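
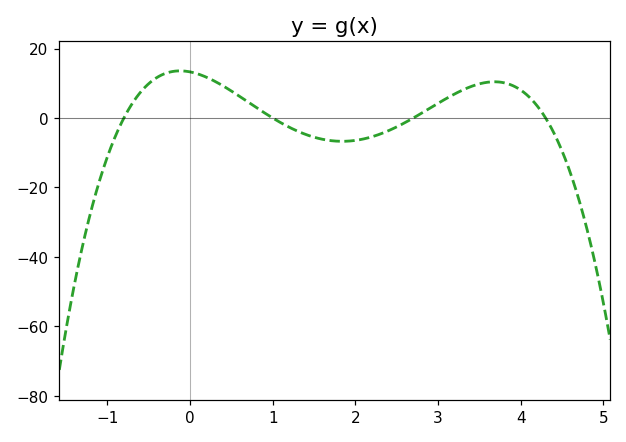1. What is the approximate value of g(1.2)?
-2.66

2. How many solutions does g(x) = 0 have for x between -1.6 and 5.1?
4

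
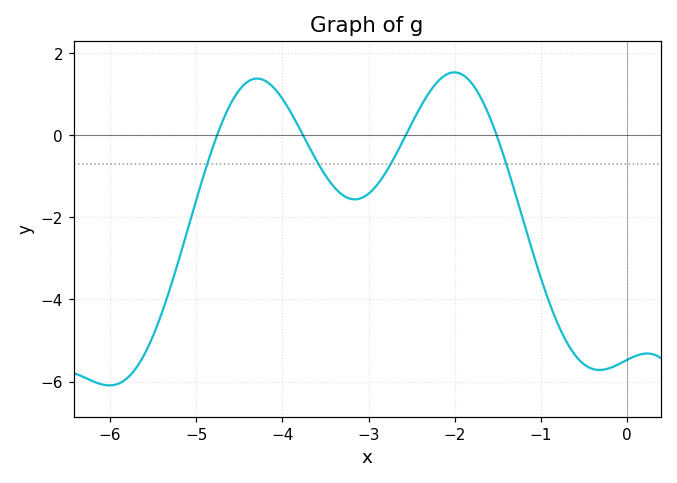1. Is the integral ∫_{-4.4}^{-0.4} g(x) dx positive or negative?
negative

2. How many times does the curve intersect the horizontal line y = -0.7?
4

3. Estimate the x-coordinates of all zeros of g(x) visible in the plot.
-4.8, -3.8, -2.6, -1.5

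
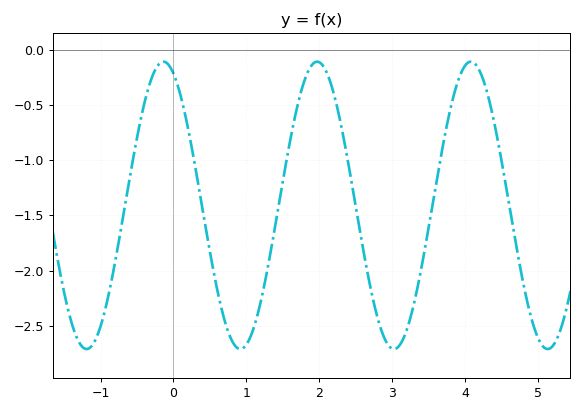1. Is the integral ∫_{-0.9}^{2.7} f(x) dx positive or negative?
negative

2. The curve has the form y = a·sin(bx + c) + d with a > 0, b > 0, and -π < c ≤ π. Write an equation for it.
y = 1.3sin(2.98x + 1.98) - 1.41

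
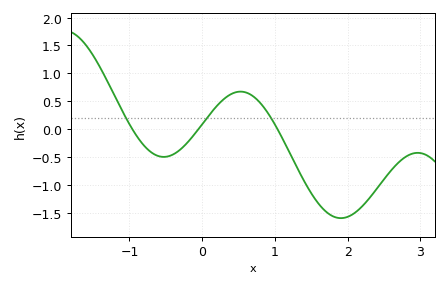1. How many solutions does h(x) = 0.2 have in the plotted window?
3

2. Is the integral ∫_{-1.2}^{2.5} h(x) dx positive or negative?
negative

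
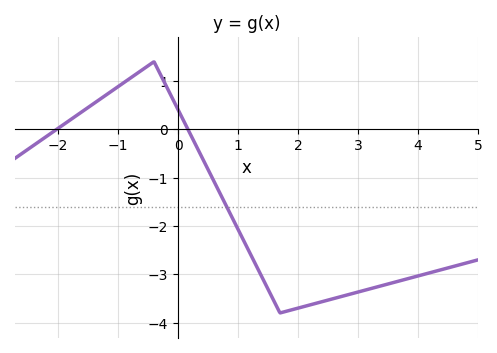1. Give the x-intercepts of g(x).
-2, 0.2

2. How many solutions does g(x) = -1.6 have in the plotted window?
1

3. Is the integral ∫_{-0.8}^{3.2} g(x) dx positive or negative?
negative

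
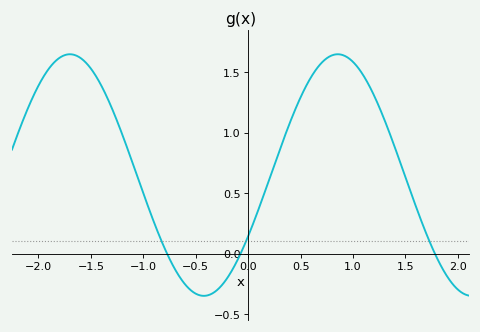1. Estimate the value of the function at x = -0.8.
0.05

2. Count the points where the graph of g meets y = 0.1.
3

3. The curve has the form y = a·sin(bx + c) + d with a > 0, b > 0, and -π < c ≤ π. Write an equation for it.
y = 1sin(2.46x - 0.53) + 0.65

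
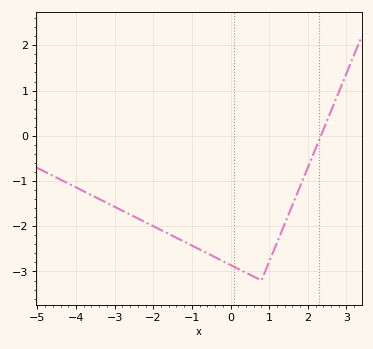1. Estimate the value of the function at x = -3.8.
-1.23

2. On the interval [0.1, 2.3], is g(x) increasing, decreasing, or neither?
neither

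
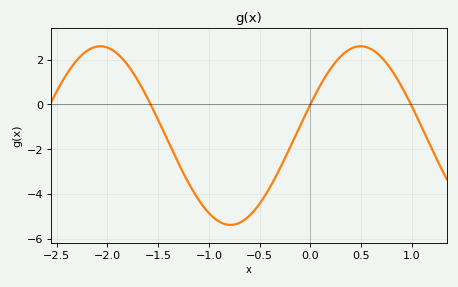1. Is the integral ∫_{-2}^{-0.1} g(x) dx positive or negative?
negative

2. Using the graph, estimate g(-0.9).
-5.22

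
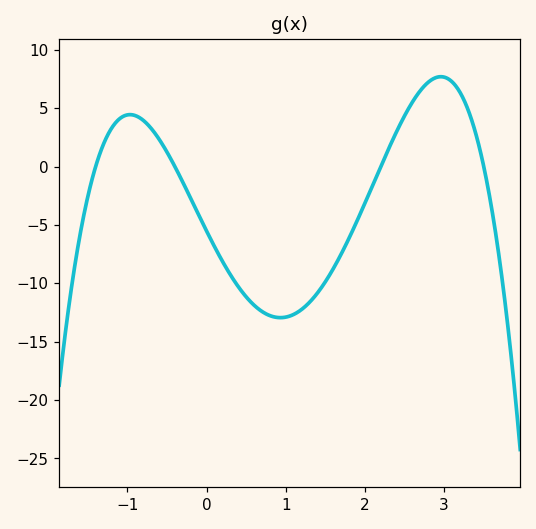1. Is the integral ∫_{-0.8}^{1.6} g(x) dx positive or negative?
negative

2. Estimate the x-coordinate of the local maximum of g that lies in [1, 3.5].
2.96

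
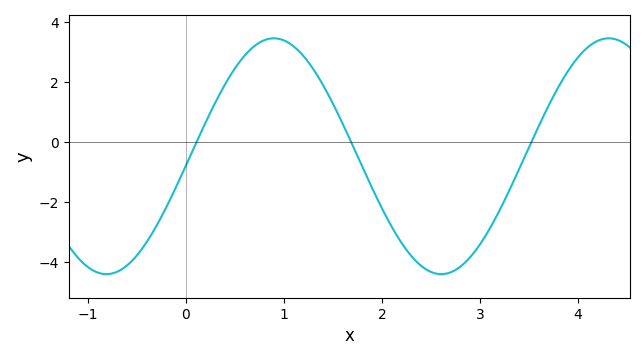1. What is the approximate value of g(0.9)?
3.4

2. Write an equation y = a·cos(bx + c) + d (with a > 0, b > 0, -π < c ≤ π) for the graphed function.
y = 3.94cos(1.8x - 1.6) - 0.47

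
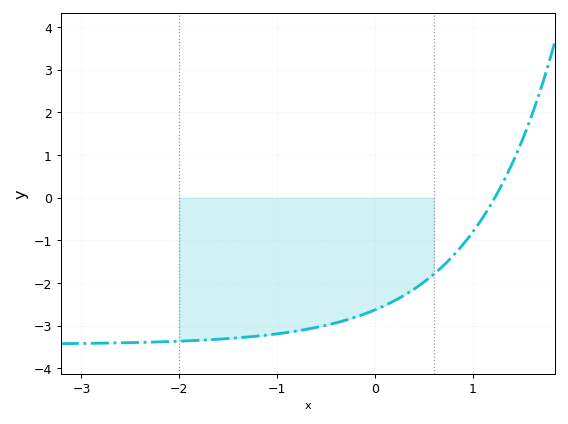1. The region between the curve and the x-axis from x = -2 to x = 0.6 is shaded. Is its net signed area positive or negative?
negative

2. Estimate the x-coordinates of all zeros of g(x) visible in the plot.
1.23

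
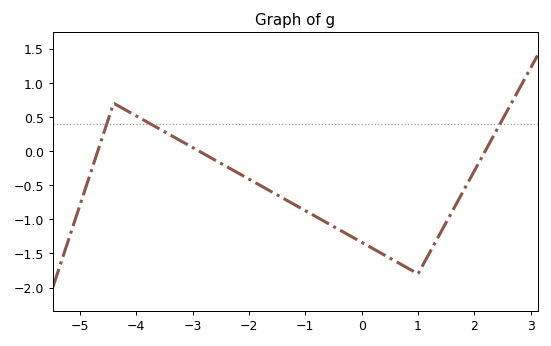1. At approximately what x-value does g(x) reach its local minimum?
1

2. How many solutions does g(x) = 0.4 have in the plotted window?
3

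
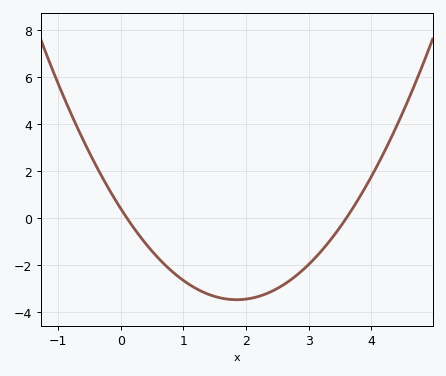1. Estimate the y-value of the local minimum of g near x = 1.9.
-3.46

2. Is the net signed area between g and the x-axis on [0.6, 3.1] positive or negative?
negative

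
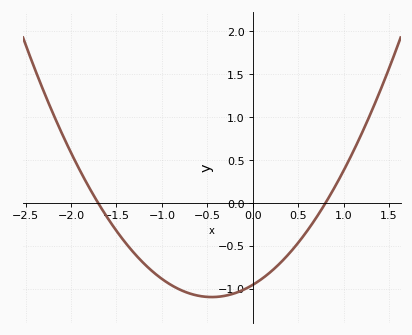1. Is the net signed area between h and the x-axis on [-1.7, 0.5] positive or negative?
negative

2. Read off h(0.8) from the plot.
0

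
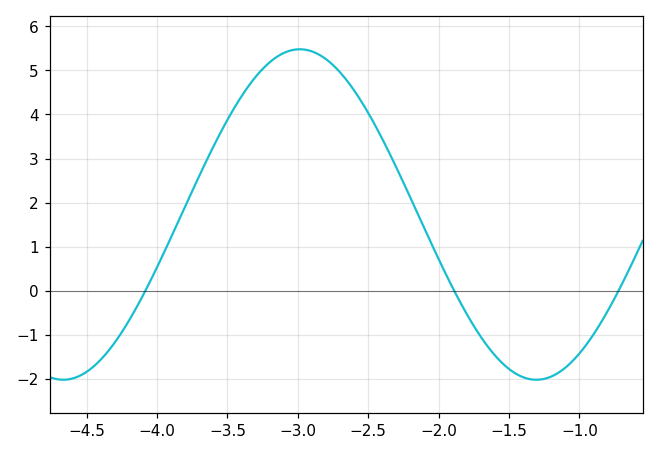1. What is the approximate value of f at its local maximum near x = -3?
5.48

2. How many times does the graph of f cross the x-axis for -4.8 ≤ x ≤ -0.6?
3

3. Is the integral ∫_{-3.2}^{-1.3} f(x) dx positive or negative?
positive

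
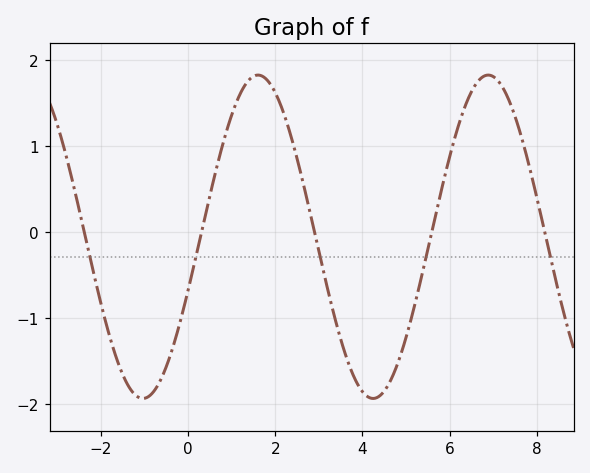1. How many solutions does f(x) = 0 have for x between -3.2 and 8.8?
5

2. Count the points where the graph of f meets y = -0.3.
5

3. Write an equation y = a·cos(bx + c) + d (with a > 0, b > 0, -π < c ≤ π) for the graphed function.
y = 1.88cos(1.19x - 1.91) - 0.06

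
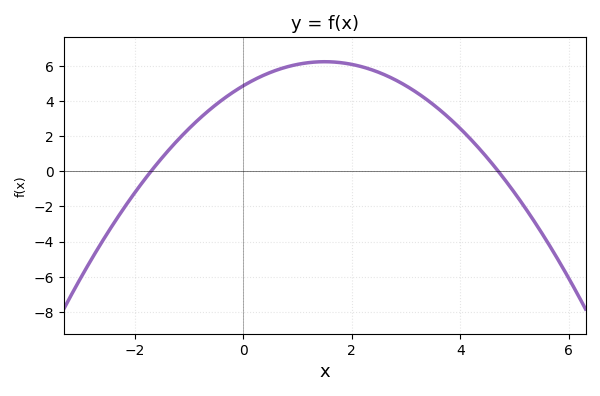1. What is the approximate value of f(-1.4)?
1.2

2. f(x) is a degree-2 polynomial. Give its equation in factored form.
y = -0.61(x + 1.7)(x - 4.7)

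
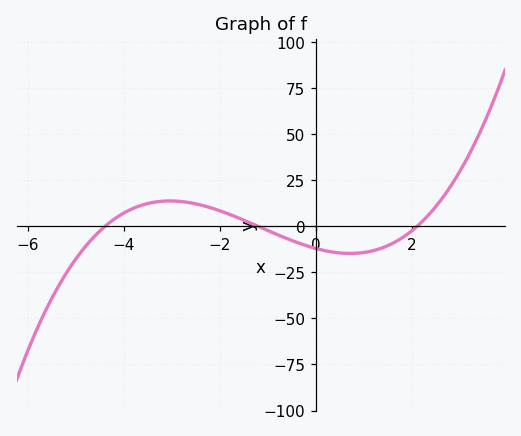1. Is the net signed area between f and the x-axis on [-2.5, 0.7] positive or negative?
negative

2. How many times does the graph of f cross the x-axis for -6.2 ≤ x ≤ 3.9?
3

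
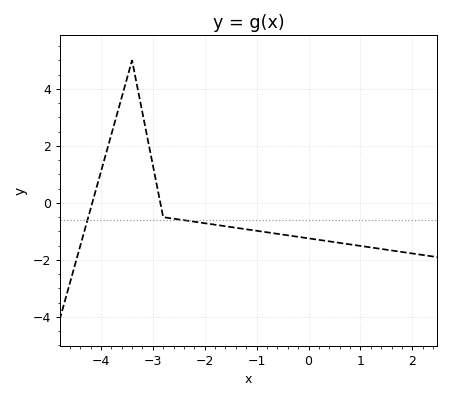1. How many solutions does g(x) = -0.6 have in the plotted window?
2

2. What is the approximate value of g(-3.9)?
1.8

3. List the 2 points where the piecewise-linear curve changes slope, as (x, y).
(-3.4, 5); (-2.8, -0.5)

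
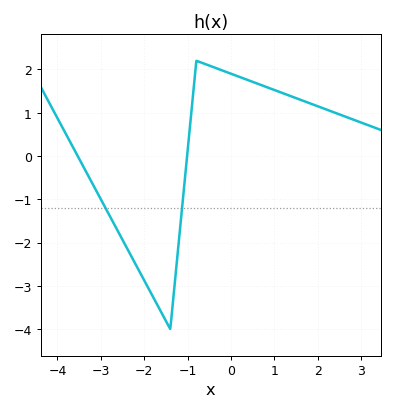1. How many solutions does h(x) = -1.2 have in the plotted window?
2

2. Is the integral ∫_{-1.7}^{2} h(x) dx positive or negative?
positive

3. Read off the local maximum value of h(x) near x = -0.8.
2.2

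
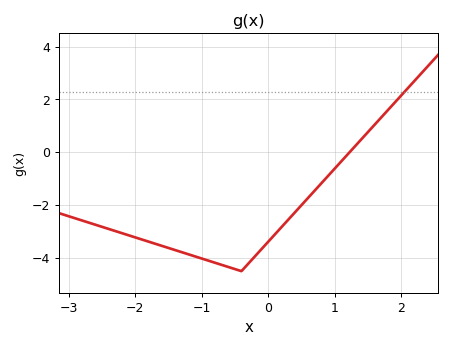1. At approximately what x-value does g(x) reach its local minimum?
-0.4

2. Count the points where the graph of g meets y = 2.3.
1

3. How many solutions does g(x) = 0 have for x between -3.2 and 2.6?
1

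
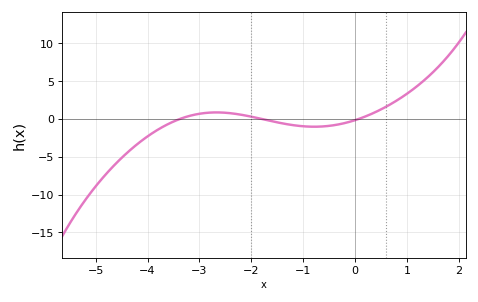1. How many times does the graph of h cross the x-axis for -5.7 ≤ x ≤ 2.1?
3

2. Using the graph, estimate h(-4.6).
-5.83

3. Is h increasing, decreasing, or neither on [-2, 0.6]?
neither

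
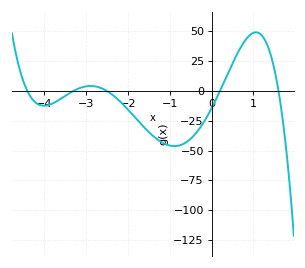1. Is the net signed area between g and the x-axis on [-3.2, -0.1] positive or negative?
negative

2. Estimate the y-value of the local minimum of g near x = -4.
-12.3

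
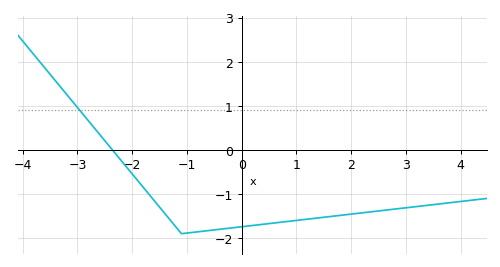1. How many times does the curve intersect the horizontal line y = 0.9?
1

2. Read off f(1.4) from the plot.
-1.5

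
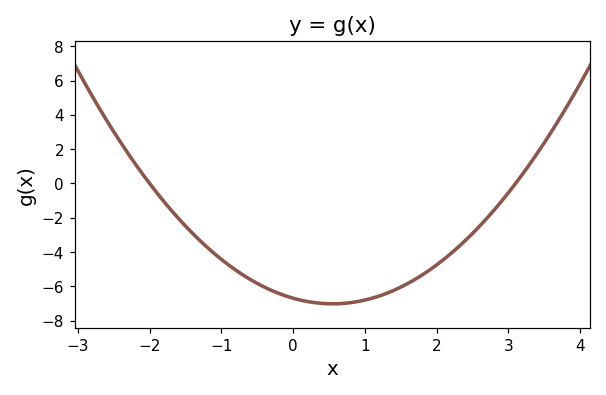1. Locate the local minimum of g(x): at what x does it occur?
0.5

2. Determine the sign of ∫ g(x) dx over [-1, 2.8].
negative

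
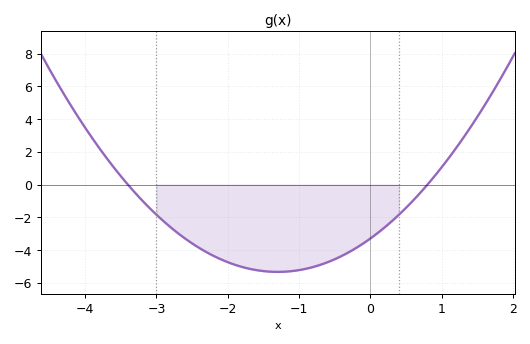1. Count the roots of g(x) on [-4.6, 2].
2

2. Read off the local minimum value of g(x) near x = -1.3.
-5.34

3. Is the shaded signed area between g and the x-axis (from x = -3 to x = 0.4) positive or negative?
negative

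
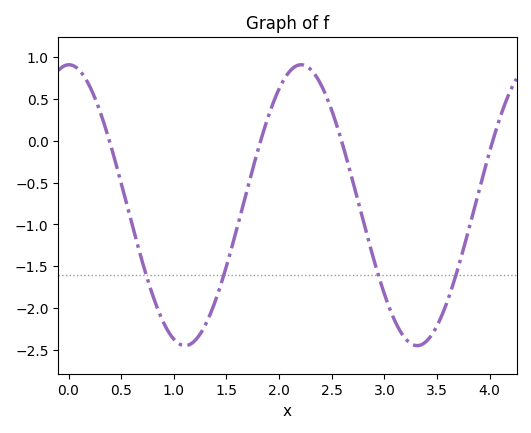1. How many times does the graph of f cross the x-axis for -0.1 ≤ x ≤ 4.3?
4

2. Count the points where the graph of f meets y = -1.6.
4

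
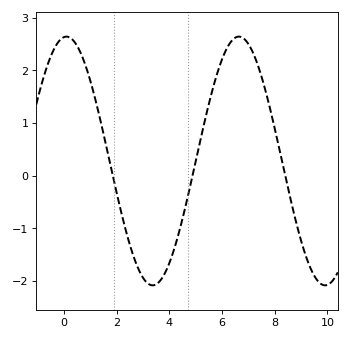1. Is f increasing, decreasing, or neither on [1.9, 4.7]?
neither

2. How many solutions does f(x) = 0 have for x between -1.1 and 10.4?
3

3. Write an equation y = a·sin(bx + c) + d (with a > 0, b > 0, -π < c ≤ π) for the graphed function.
y = 2.36sin(0.96x + 1.5) + 0.28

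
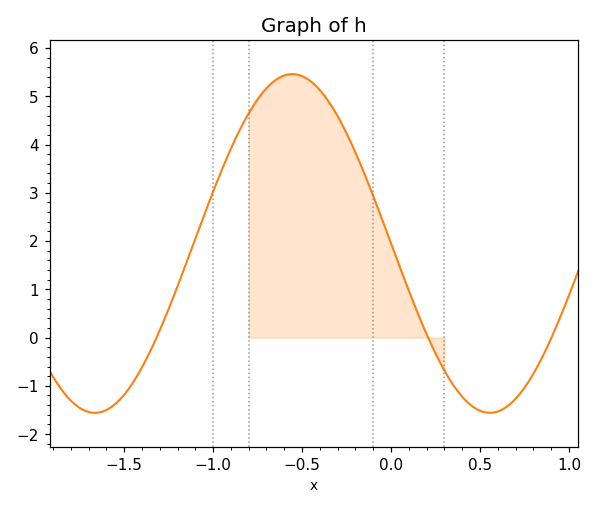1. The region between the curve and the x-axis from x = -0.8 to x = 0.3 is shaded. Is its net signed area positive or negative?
positive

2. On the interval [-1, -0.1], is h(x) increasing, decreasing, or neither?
neither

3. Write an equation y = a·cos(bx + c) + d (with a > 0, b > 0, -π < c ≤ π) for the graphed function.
y = 3.51cos(2.83x + 1.57) + 1.95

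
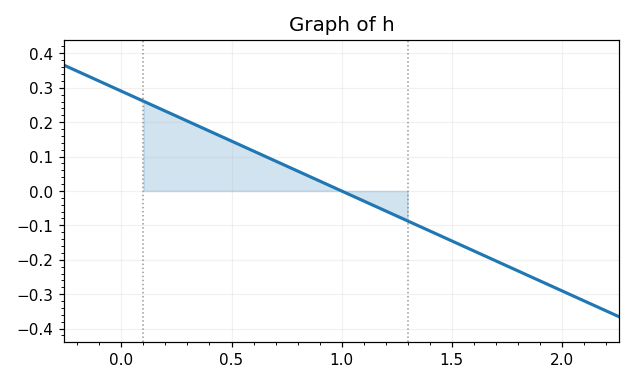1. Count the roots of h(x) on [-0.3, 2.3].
1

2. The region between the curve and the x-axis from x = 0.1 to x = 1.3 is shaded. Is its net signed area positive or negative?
positive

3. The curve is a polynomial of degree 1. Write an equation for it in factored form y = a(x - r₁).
y = -0.29(x - 1)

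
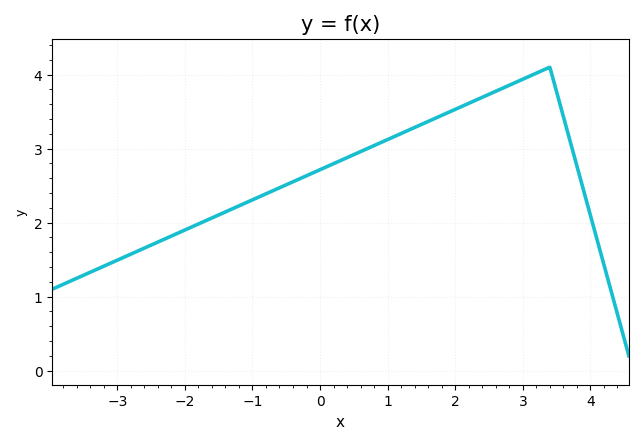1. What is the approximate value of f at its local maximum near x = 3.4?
4.1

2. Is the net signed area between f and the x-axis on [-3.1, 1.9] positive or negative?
positive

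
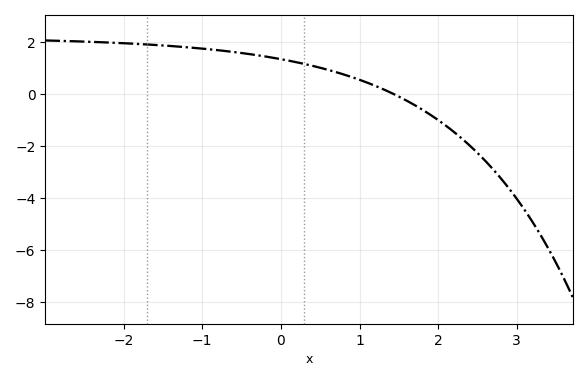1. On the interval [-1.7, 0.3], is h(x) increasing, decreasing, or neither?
decreasing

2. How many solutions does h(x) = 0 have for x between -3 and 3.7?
1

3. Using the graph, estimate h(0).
1.33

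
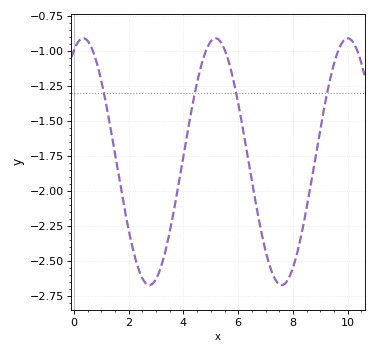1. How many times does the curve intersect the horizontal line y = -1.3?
4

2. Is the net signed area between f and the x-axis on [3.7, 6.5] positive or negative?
negative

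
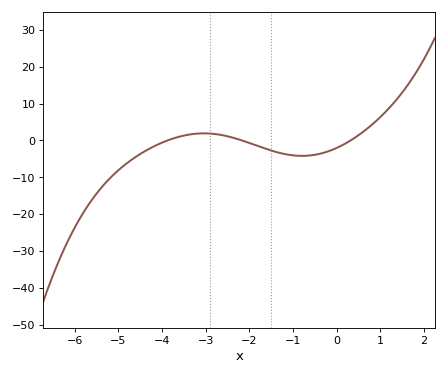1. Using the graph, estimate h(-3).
2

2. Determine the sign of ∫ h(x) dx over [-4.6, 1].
negative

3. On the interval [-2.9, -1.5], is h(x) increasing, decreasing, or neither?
decreasing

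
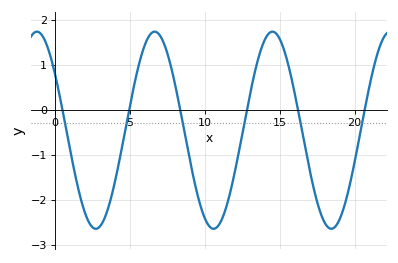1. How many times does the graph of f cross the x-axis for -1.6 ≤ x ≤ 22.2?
6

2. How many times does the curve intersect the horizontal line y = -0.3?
6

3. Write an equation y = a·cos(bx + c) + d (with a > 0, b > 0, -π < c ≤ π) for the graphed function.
y = 2.19cos(0.8x + 0.95) - 0.45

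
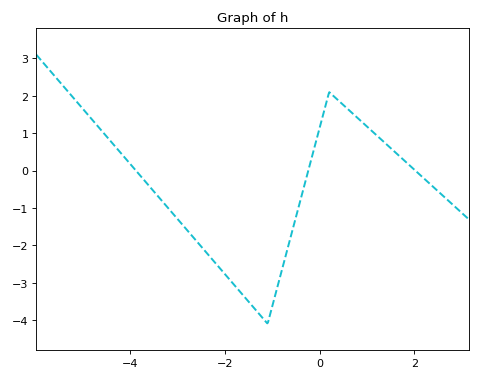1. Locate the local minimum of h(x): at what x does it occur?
-1.1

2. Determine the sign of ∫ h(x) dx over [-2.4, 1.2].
negative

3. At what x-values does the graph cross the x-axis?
-3.88, -0.24, 2.02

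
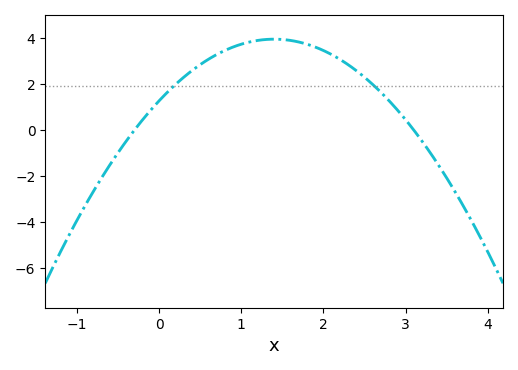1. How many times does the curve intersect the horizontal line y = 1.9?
2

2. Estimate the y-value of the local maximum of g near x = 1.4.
4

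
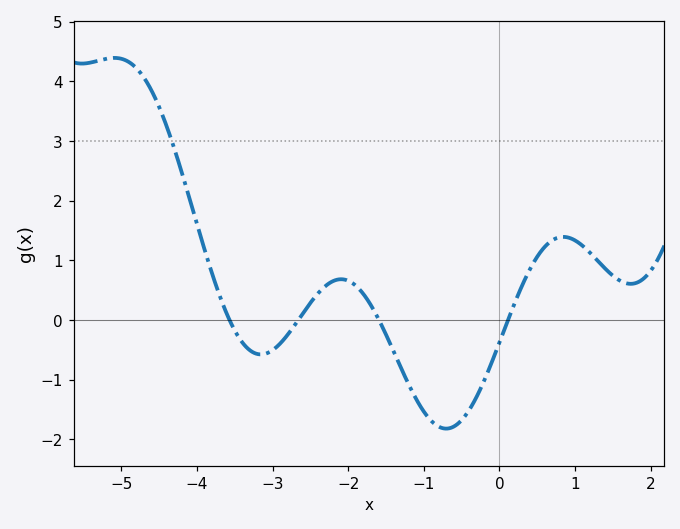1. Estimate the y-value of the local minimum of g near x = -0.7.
-1.82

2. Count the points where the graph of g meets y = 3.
1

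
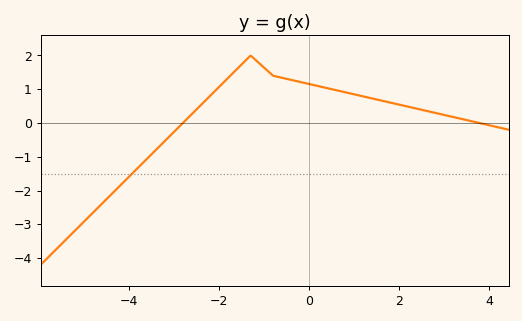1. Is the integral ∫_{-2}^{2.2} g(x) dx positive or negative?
positive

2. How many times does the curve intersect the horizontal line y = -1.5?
1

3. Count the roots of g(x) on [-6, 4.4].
2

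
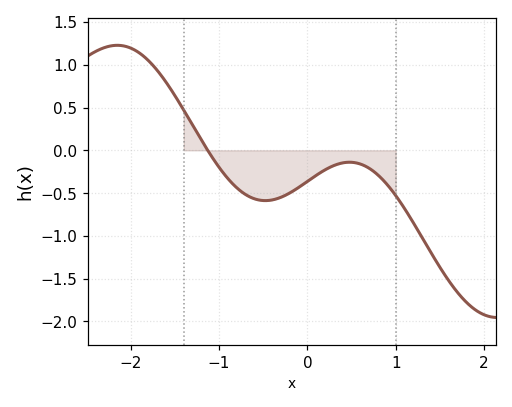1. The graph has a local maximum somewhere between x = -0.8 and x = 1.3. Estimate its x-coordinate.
0.476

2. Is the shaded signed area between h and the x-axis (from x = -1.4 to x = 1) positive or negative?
negative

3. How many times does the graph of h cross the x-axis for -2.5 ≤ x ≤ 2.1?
1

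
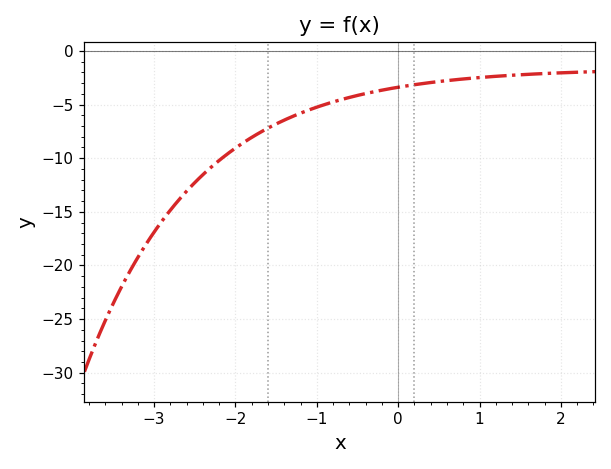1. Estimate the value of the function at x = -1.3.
-6.12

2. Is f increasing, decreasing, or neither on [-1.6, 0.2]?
increasing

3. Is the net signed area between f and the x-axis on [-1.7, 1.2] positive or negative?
negative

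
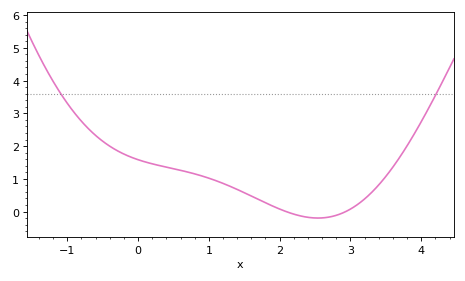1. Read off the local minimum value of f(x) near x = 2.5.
-0.198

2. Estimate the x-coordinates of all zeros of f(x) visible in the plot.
2.09, 2.93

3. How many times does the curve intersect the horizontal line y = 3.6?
2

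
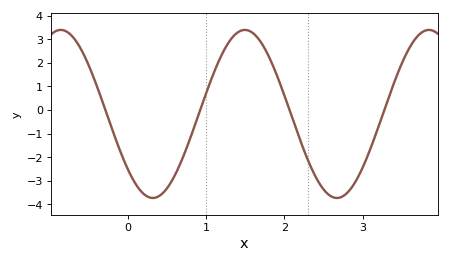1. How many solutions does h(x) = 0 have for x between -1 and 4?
4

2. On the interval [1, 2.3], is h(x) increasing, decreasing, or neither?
neither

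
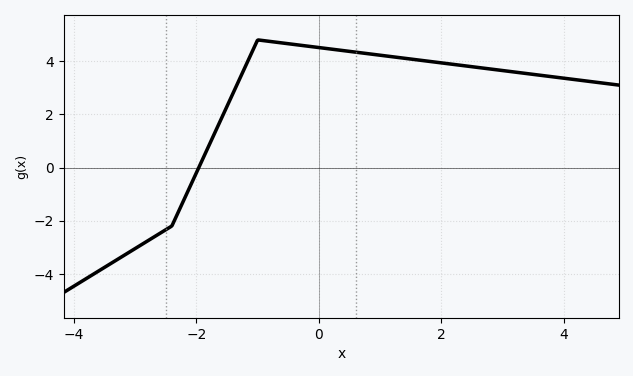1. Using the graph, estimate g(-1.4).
2.8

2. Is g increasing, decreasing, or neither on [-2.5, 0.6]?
neither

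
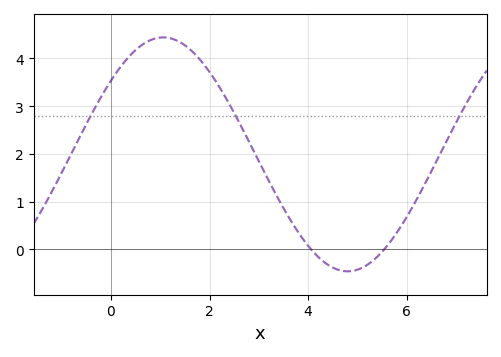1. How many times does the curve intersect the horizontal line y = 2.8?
3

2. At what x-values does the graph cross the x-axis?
4, 5.6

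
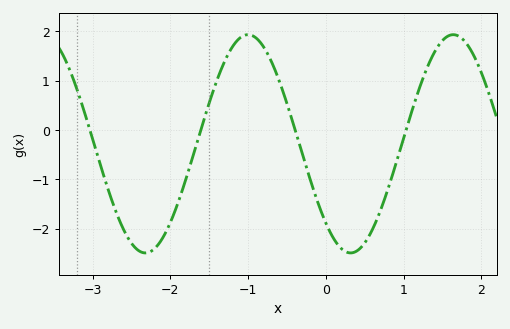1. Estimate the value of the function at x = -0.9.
1.87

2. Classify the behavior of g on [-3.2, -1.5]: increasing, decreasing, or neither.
neither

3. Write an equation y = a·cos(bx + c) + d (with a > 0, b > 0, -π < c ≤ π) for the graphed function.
y = 2.21cos(2.38x + 2.38) - 0.28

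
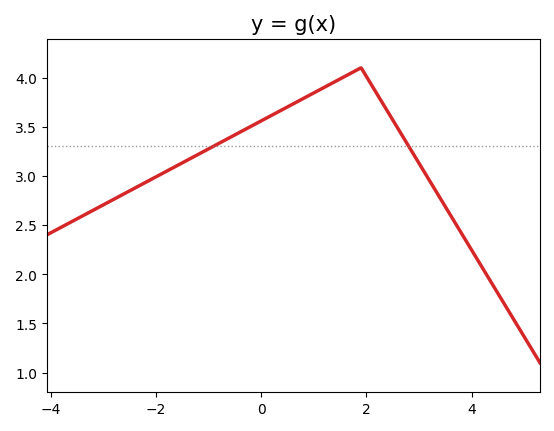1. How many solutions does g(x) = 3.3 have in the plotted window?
2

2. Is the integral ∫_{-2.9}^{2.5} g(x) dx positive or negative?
positive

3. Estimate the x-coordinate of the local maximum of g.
1.8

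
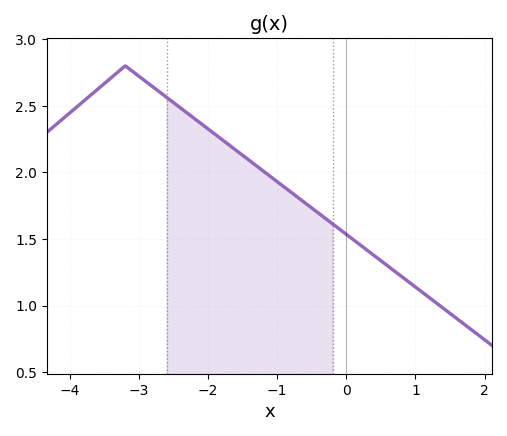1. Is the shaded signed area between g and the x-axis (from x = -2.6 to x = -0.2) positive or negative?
positive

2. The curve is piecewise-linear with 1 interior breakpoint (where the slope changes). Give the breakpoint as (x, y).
(-3.2, 2.8)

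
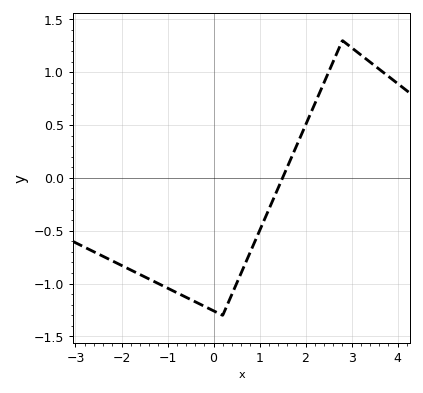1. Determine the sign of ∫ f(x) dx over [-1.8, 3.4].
negative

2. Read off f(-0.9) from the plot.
-1.06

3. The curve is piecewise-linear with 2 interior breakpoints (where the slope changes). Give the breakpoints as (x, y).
(0.2, -1.3); (2.8, 1.3)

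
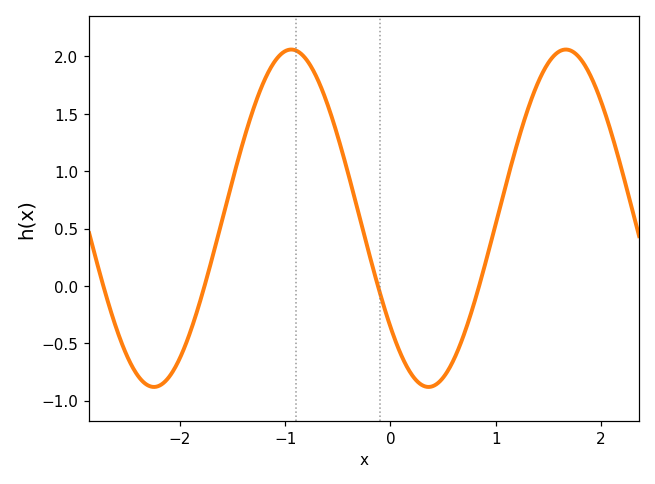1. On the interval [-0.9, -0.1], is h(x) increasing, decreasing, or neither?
decreasing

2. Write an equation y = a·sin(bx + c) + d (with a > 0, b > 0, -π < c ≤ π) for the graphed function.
y = 1.47sin(2.4x - 2.4) + 0.59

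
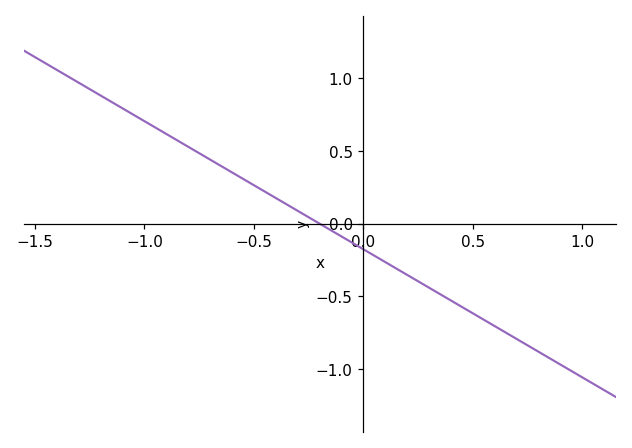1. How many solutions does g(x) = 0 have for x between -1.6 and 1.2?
1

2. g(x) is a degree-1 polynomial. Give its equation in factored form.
y = -0.88(x + 0.2)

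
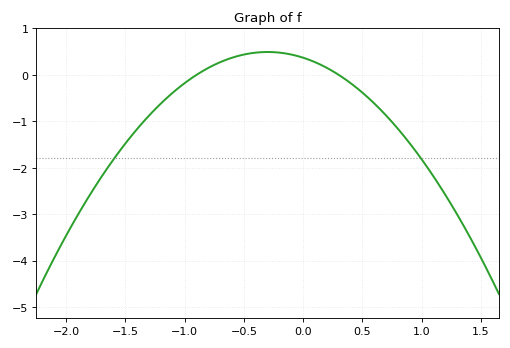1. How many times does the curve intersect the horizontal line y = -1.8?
2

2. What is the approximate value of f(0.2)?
0.2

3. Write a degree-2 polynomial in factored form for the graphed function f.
y = -1.37(x + 0.9)(x - 0.3)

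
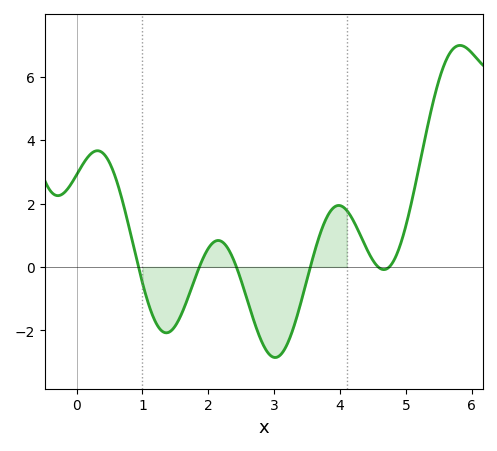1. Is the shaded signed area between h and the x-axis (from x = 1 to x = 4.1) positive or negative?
negative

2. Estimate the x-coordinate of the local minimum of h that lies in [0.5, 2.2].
1.4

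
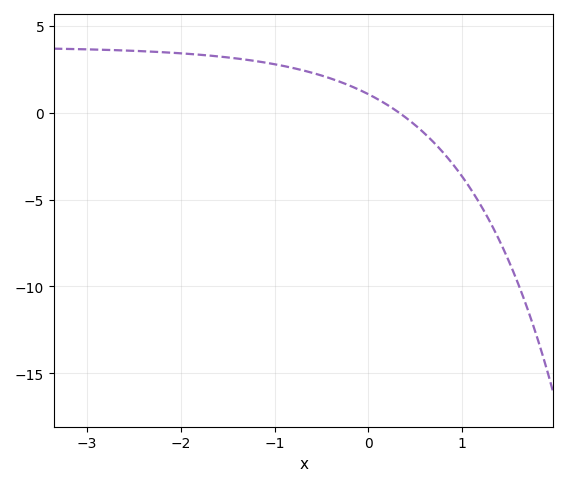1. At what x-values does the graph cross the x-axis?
0.3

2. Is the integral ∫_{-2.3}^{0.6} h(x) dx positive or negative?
positive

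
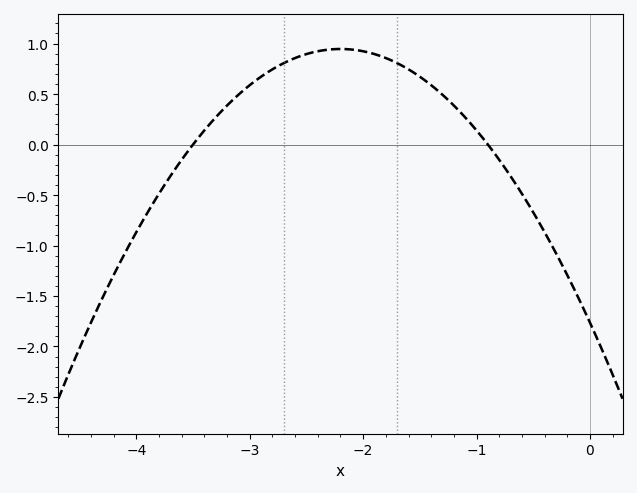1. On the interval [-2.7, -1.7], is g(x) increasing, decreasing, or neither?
neither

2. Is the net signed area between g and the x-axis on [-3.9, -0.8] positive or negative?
positive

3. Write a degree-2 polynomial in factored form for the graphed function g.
y = -0.56(x + 3.5)(x + 0.9)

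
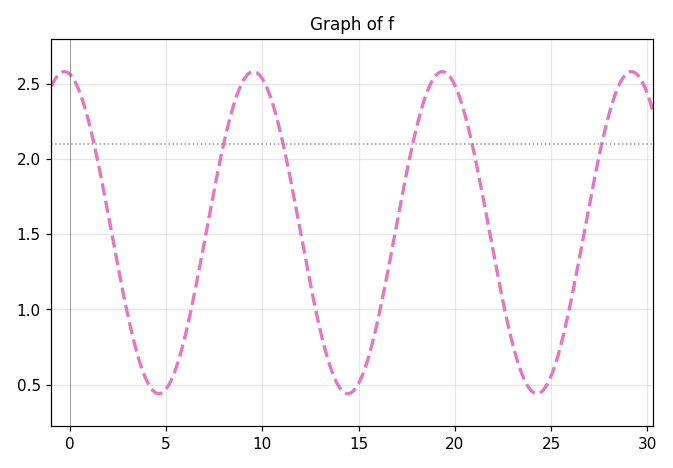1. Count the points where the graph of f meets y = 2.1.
6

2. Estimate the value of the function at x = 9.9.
2.55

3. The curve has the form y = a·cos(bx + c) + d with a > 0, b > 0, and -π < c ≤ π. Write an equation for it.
y = 1.07cos(0.64x + 0.182) + 1.51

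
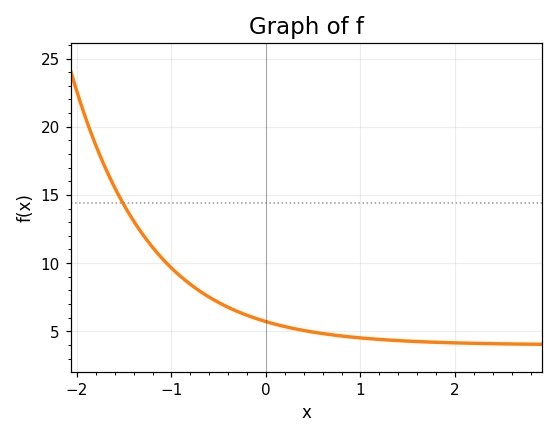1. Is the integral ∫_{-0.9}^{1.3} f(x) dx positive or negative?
positive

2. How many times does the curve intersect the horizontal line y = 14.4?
1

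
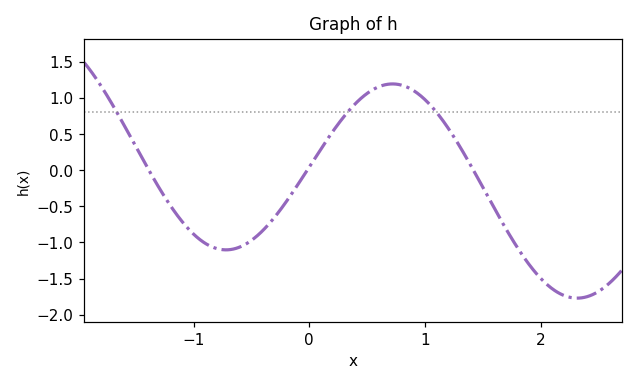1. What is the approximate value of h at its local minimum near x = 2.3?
-1.77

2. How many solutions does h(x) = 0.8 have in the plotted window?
3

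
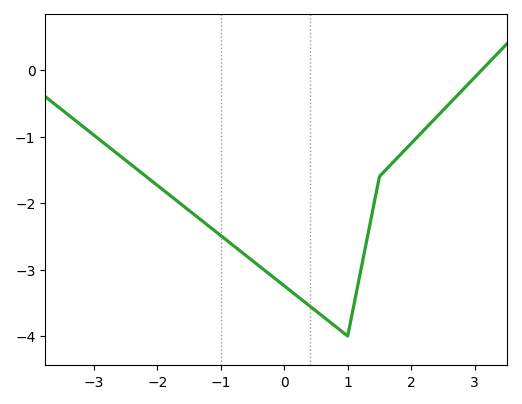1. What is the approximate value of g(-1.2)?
-2.3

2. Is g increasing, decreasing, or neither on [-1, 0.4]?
decreasing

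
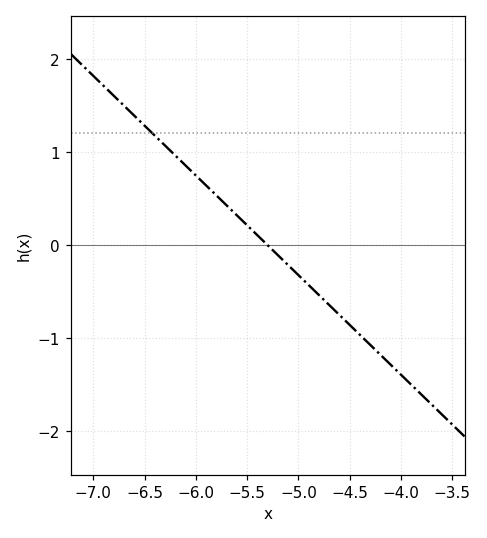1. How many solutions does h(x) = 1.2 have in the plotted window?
1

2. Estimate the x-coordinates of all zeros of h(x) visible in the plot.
-5.3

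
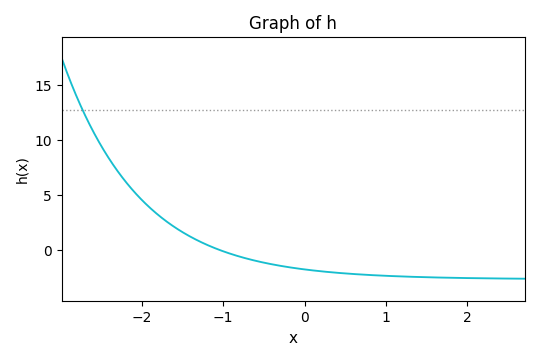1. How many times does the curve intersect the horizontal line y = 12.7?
1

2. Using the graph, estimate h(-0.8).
-0.5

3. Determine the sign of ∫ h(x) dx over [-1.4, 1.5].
negative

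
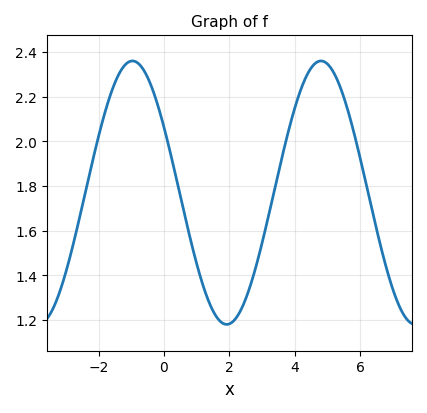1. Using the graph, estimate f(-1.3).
2.32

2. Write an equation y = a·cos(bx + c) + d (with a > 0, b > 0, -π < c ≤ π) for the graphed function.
y = 0.59cos(1.1x + 1) + 1.77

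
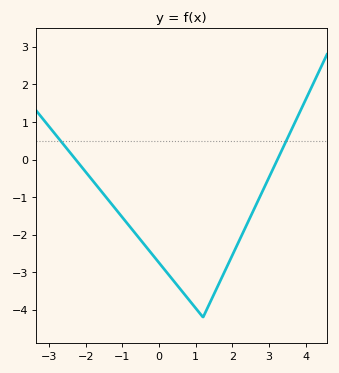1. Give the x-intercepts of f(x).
-2.27, 3.23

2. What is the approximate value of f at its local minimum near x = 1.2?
-4.2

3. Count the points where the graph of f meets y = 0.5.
2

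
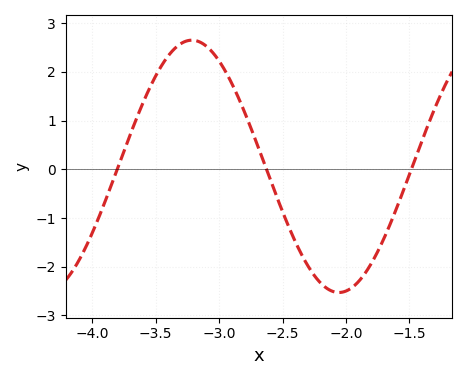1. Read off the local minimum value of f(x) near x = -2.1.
-2.53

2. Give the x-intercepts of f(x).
-3.8, -2.63, -1.49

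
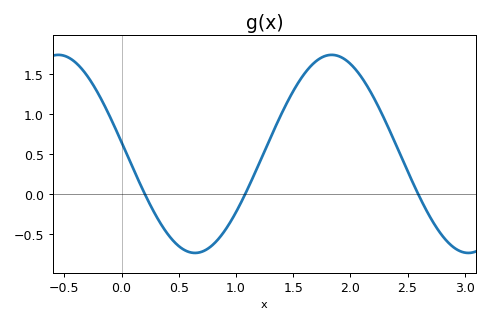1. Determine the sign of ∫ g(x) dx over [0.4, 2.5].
positive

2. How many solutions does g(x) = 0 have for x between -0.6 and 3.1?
3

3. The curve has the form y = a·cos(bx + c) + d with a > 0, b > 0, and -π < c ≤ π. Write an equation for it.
y = 1.24cos(2.6x + 1.5) + 0.5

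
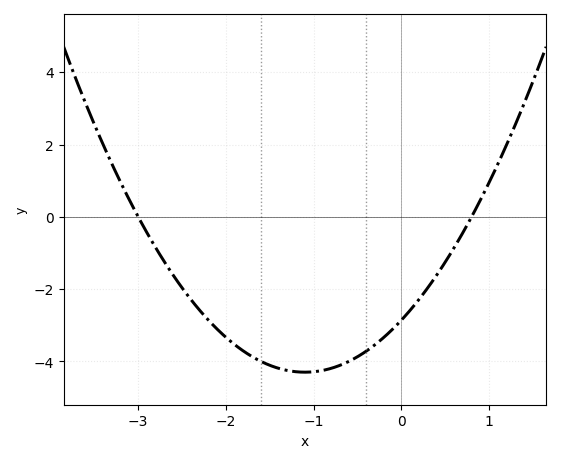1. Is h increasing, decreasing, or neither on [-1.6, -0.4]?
neither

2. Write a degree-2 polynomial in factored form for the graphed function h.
y = 1.19(x + 3)(x - 0.8)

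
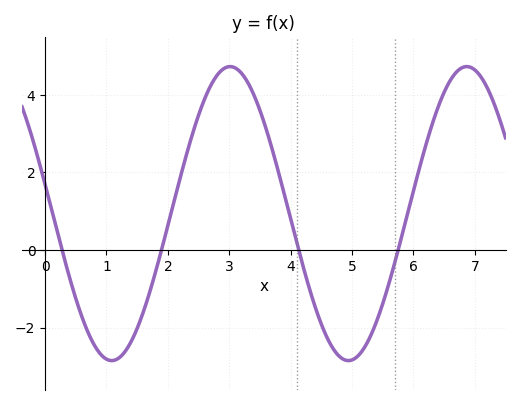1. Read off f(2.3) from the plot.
2.44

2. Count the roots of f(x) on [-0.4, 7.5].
4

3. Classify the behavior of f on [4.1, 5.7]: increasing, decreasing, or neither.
neither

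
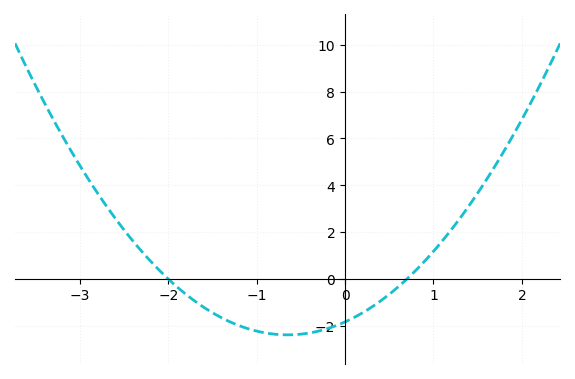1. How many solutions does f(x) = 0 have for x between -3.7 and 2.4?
2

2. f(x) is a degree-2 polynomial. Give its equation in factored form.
y = 1.31(x + 2)(x - 0.7)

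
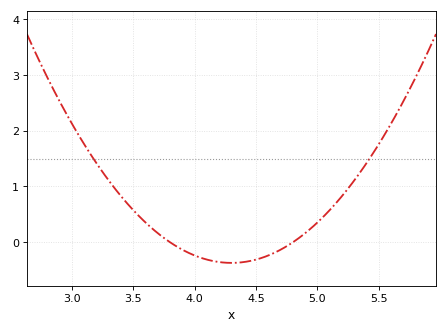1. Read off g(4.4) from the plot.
-0.353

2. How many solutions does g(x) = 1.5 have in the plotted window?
2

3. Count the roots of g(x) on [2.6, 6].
2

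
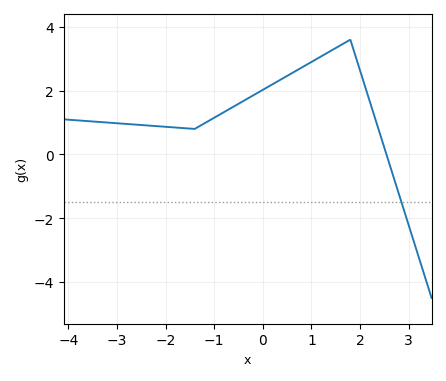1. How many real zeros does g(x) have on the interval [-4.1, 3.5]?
1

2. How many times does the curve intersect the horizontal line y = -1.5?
1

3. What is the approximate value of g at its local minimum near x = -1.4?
0.8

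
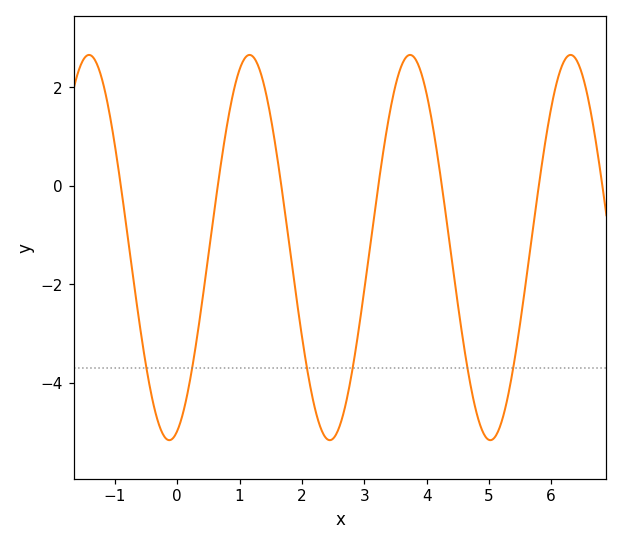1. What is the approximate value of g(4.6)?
-3.26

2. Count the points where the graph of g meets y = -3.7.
6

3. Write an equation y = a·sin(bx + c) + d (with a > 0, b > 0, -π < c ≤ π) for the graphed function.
y = 3.91sin(2.44x - 1.26) - 1.25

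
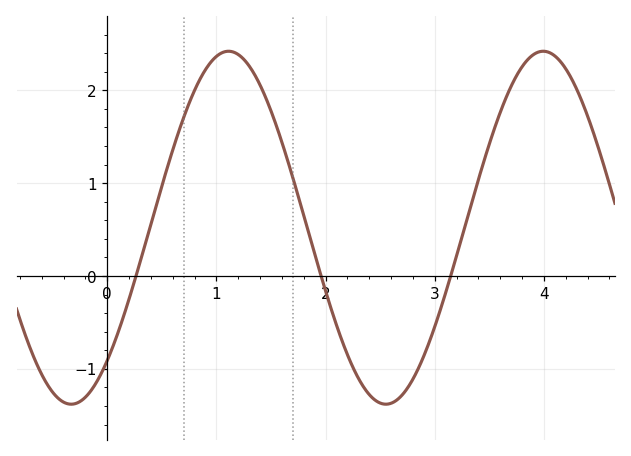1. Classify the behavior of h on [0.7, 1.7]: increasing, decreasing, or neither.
neither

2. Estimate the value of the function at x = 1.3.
2.3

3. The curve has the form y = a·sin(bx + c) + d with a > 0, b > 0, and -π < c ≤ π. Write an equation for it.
y = 1.9sin(2.2x - 0.85) + 0.52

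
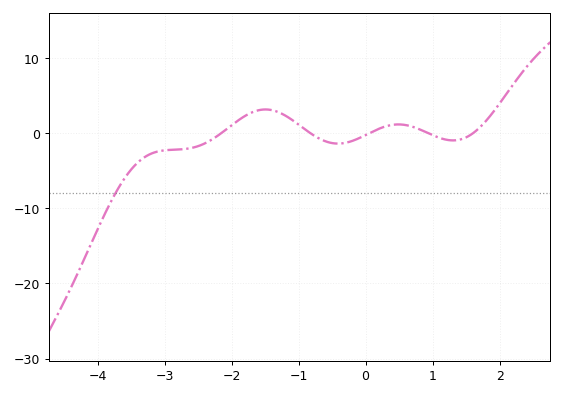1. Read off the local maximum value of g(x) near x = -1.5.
3.17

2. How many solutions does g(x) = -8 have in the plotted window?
1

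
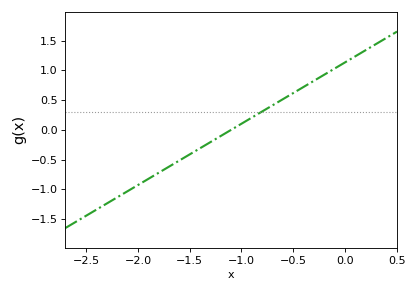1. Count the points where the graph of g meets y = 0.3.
1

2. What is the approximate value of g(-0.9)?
0.206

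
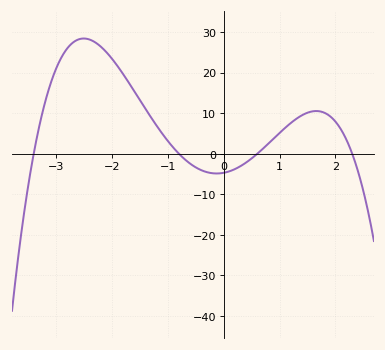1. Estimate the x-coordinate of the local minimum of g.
-0.1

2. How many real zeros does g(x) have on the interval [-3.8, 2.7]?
4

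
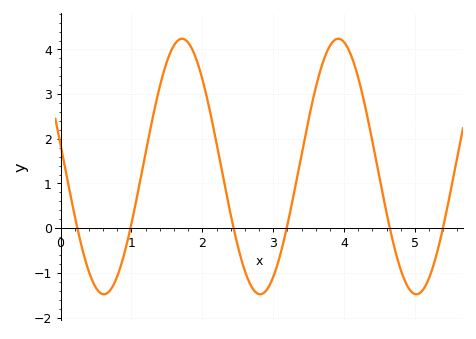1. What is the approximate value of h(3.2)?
0.073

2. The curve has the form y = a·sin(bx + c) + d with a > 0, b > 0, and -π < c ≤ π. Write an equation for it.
y = 2.86sin(2.85x + 2.97) + 1.38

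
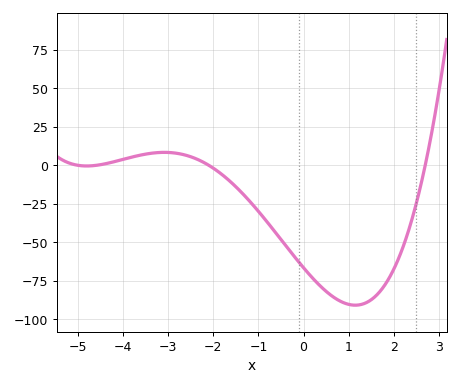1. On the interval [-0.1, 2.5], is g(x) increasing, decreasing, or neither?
neither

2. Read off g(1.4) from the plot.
-90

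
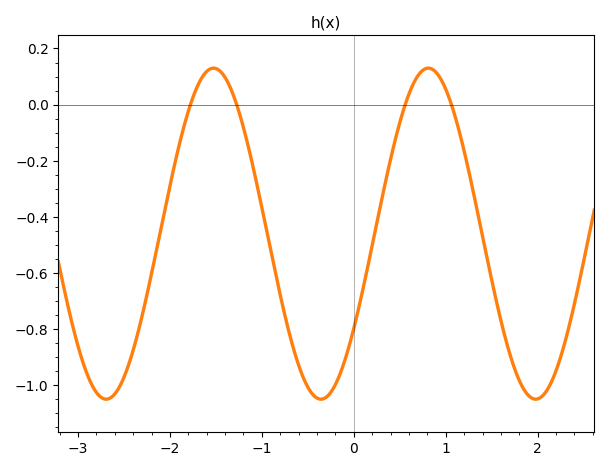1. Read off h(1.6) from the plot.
-0.76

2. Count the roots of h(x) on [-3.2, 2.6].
4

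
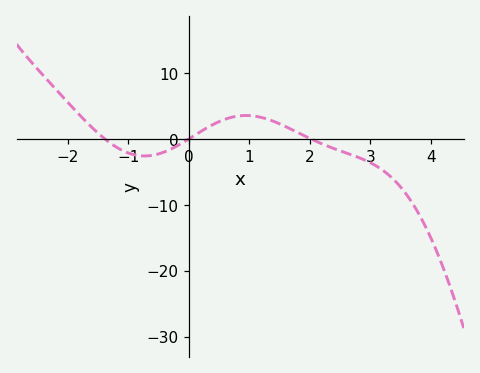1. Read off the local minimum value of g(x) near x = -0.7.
-3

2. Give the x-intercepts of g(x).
-1.4, 0, 2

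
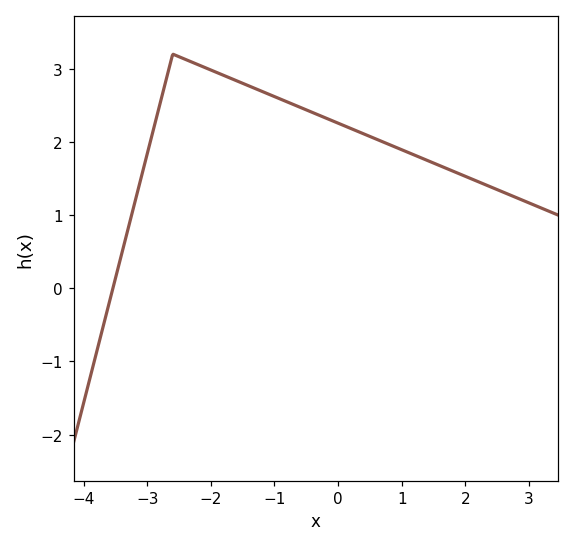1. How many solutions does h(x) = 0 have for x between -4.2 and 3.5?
1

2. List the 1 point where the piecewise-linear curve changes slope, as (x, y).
(-2.6, 3.2)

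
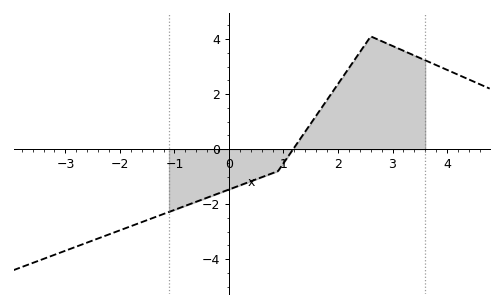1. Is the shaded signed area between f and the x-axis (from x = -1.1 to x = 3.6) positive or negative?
positive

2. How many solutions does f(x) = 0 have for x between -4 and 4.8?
1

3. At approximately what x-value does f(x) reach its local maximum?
2.6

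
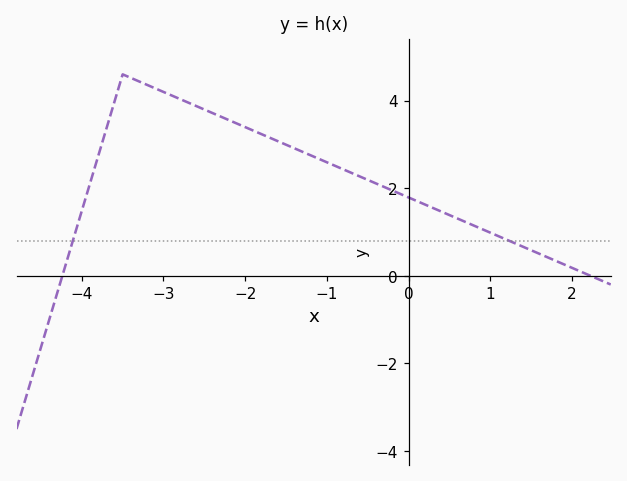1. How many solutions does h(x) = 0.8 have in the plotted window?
2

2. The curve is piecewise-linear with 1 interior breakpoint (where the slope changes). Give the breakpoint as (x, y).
(-3.5, 4.6)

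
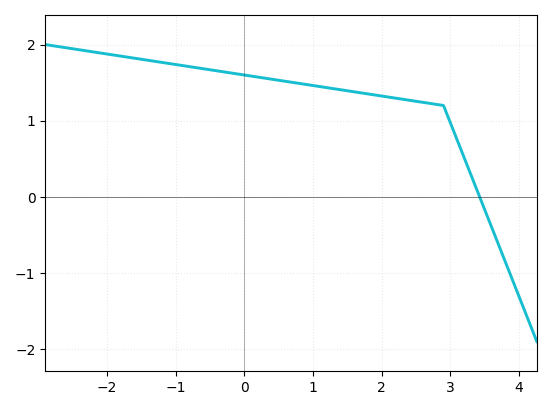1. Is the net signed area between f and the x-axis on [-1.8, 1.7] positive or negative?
positive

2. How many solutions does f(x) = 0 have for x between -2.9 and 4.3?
1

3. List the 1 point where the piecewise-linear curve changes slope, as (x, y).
(2.9, 1.2)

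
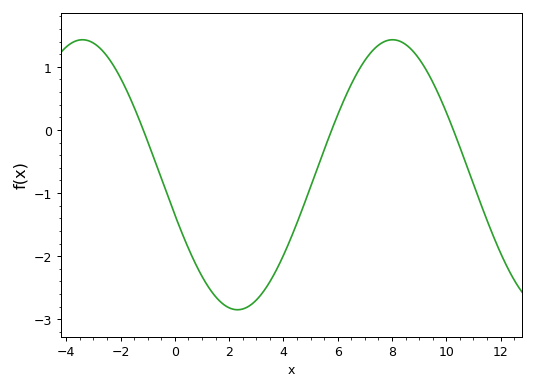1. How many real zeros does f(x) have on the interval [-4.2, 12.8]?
3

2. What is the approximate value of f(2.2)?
-2.85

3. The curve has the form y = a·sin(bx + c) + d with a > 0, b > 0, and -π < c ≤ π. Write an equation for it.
y = 2.14sin(0.55x - 2.84) - 0.71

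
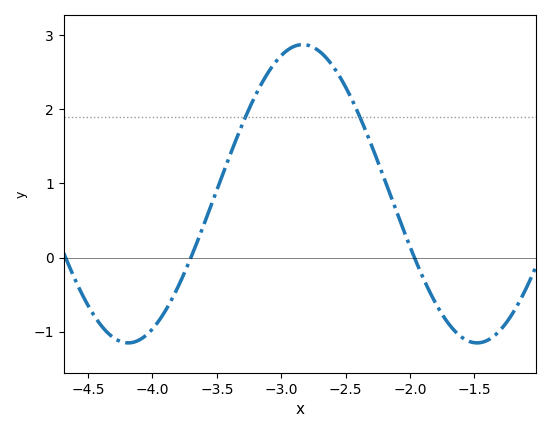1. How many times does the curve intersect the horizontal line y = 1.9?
2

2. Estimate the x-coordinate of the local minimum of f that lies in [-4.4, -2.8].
-4.19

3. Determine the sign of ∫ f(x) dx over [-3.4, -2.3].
positive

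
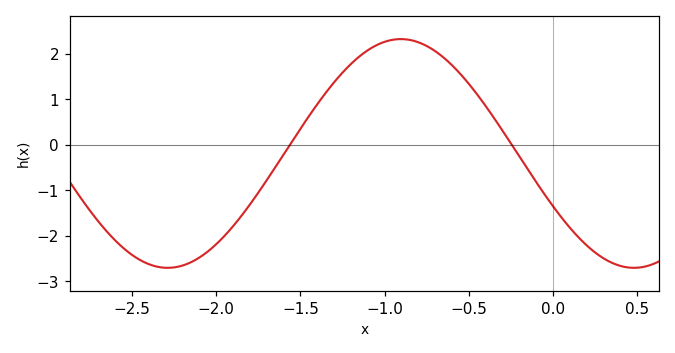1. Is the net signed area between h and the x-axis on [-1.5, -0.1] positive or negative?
positive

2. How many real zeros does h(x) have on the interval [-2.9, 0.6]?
2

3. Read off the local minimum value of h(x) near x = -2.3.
-2.7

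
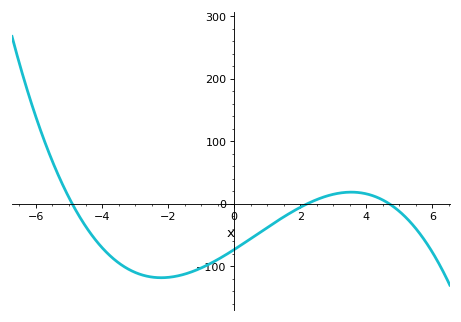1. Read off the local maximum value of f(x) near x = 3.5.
20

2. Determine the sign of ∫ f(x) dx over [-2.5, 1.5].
negative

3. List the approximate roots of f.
-4.8, 2.2, 4.8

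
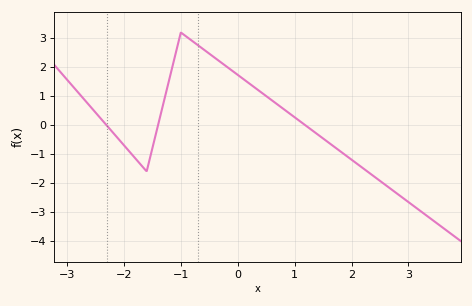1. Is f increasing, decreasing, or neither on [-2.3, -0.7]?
neither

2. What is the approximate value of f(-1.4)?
0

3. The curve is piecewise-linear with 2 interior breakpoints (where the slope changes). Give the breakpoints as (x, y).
(-1.6, -1.6); (-1, 3.2)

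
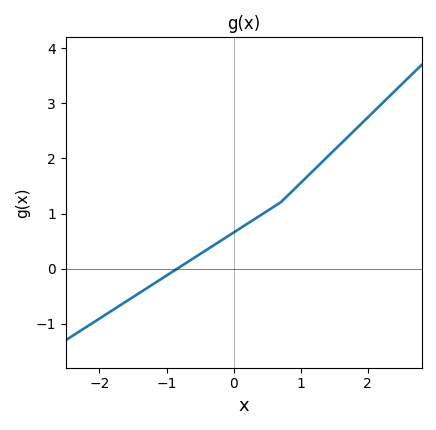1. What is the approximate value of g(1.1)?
1.68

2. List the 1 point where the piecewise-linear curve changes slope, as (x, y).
(0.7, 1.2)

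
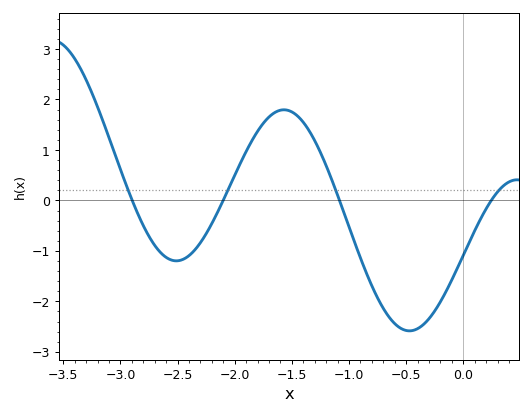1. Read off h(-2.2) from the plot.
-0.458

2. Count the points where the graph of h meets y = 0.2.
4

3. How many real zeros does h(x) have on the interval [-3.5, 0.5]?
4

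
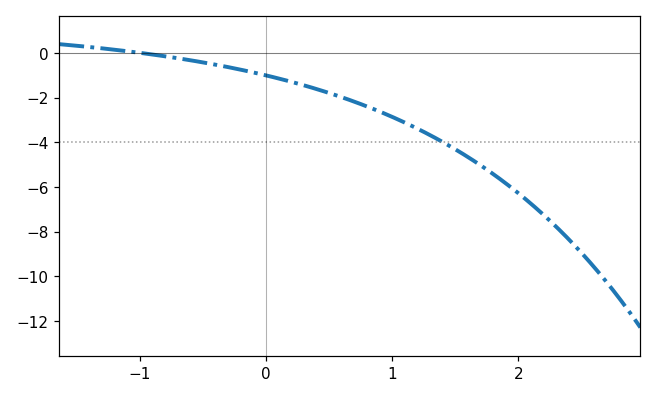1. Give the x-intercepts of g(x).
-1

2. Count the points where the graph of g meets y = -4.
1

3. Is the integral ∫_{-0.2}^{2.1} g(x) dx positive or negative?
negative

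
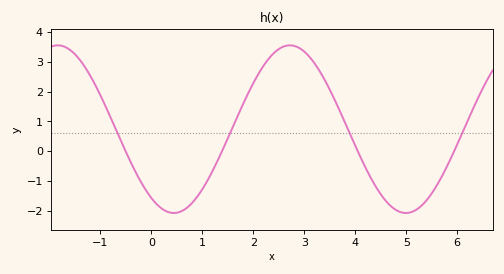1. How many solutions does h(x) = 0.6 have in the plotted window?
4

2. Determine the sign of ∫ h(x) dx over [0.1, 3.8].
positive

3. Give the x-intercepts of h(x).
-0.504, 1.39, 4.05, 5.94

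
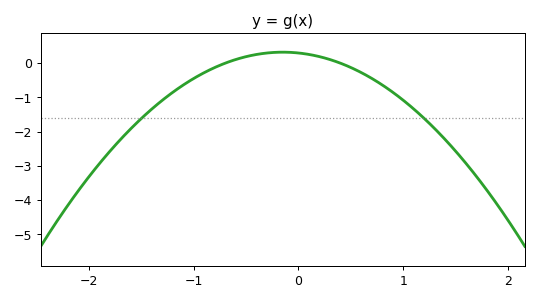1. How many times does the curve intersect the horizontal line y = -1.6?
2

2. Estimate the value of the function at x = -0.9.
-0.3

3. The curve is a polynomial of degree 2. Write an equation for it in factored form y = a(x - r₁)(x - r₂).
y = -1.06(x + 0.7)(x - 0.4)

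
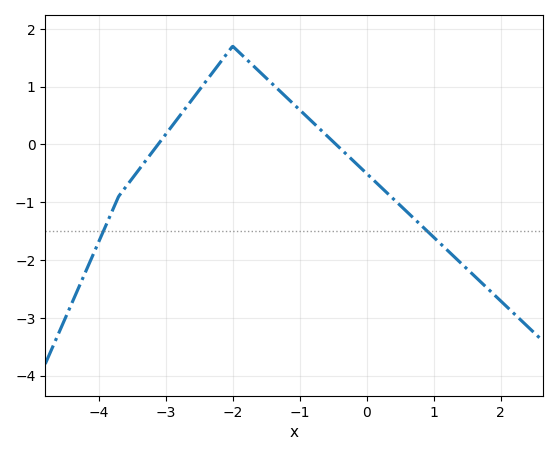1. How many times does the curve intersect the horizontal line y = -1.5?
2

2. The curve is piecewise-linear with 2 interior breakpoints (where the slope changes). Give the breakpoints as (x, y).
(-3.7, -0.9); (-2, 1.7)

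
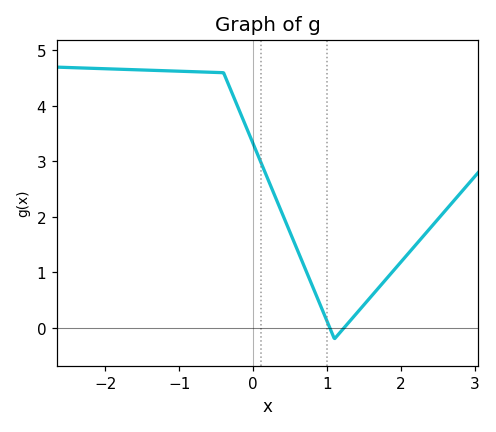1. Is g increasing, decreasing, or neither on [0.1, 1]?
decreasing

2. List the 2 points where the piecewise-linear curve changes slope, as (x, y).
(-0.4, 4.6); (1.1, -0.2)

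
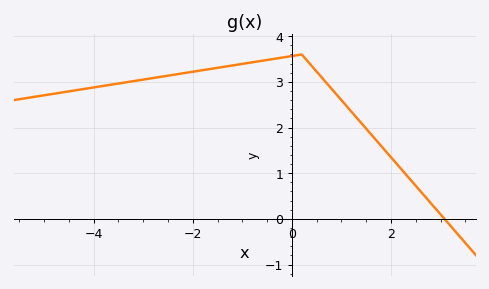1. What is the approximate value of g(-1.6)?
3.3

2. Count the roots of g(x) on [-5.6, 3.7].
1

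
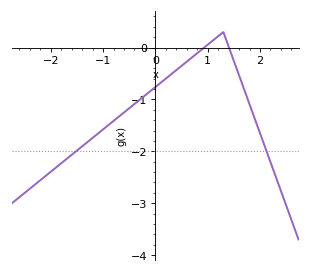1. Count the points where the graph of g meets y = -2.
2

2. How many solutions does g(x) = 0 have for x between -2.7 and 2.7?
2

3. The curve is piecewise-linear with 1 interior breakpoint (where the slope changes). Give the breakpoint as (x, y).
(1.3, 0.3)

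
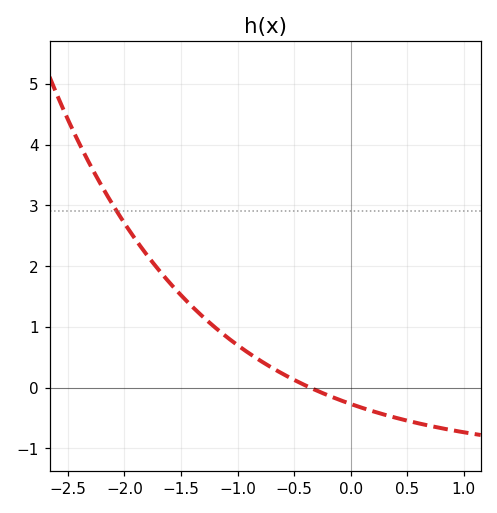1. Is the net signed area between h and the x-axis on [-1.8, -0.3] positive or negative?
positive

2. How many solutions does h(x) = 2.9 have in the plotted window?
1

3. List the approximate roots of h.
-0.359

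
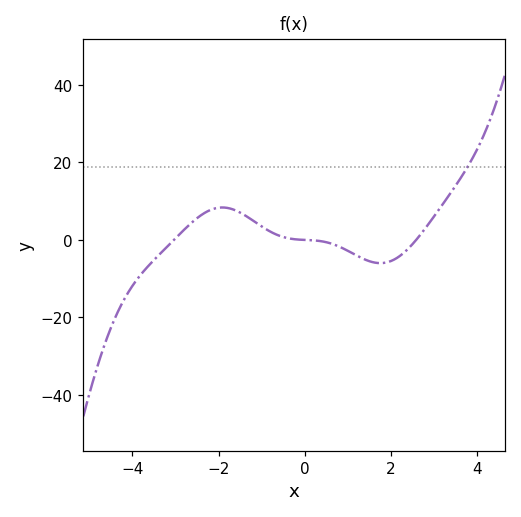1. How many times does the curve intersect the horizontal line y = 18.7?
1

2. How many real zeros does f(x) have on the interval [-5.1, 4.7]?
3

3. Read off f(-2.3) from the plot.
7.12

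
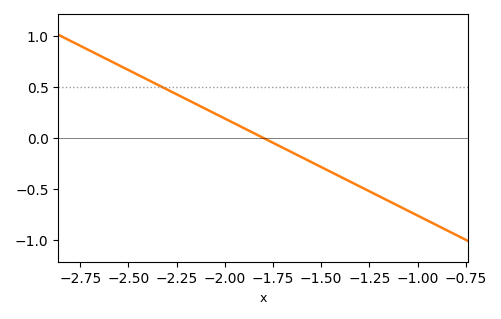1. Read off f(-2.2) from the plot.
0.4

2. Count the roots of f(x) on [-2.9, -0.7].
1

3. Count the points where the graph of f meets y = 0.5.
1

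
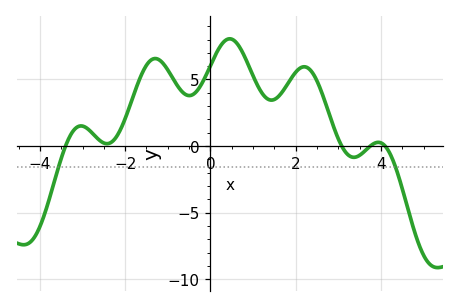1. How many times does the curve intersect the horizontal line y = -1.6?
2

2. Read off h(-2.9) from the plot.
1.35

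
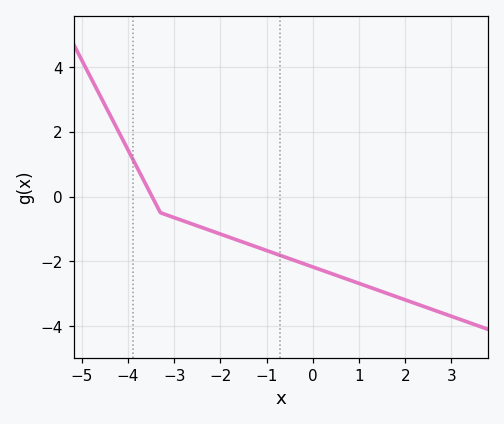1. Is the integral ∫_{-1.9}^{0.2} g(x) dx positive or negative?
negative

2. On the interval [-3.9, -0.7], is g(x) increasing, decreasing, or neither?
decreasing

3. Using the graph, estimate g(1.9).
-3.2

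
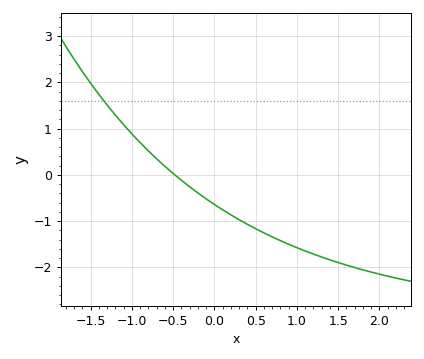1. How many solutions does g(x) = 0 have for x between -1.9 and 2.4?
1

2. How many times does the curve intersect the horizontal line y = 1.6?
1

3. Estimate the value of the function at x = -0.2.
-0.392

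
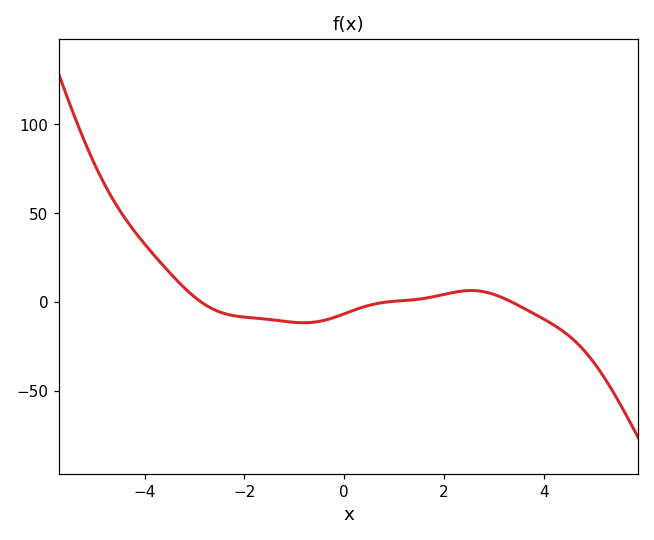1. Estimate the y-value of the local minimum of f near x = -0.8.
-11.8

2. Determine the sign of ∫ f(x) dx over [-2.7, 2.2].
negative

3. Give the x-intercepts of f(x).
-2.87, 0.885, 3.35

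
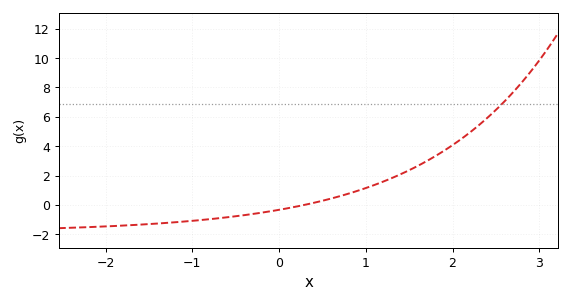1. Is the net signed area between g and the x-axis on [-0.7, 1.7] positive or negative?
positive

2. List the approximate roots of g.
0.289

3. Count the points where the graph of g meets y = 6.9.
1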